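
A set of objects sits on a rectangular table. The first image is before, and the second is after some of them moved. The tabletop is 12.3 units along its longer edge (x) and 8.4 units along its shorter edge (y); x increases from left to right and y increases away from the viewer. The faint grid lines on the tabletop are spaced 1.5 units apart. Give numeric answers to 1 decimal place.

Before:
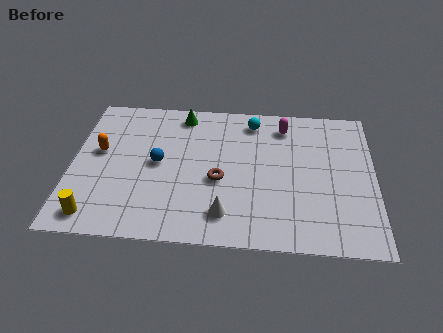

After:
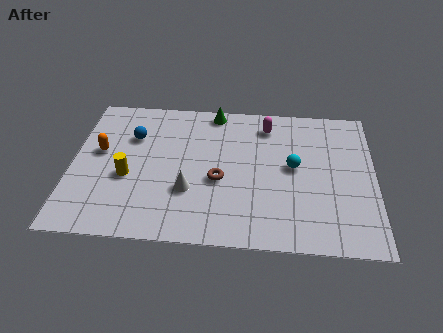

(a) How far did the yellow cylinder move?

2.6

The yellow cylinder was near (1.1, 1.1) before and (2.3, 3.4) after, so it travelled √(1.2² + 2.3²) ≈ 2.6 units.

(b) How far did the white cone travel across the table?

1.9

From (6.3, 1.6) to (4.8, 2.8), the white cone covered √(1.5² + 1.2²) ≈ 1.9 units.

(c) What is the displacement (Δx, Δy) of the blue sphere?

(-1.1, 1.5)

The blue sphere was at about (3.5, 4.3) and moved to about (2.4, 5.8).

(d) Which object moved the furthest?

the cyan sphere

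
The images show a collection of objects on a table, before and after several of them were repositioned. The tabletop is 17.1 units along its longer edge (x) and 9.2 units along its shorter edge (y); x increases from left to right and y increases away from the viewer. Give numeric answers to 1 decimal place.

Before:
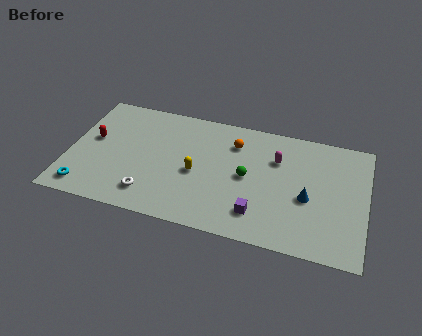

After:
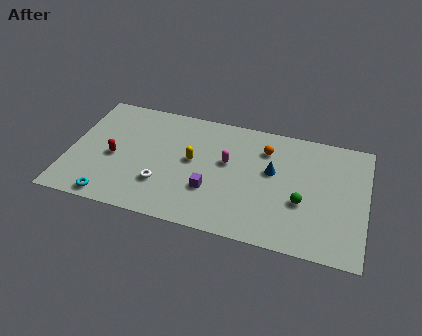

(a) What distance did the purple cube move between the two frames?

3.0

From (11.1, 2.0) to (8.3, 3.0), the purple cube covered √(2.8² + 1.0²) ≈ 3.0 units.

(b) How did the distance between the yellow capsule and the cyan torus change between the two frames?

-0.8

Before: roughly 6.8 units apart; after: 6.0. That's 0.8 units closer together.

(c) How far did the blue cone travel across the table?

2.6

The blue cone was near (13.8, 3.9) before and (11.7, 5.4) after, so it travelled √(2.1² + 1.5²) ≈ 2.6 units.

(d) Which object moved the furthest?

the green sphere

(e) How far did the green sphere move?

3.4

From (10.3, 4.6) to (13.5, 3.5), the green sphere covered √(3.2² + 1.1²) ≈ 3.4 units.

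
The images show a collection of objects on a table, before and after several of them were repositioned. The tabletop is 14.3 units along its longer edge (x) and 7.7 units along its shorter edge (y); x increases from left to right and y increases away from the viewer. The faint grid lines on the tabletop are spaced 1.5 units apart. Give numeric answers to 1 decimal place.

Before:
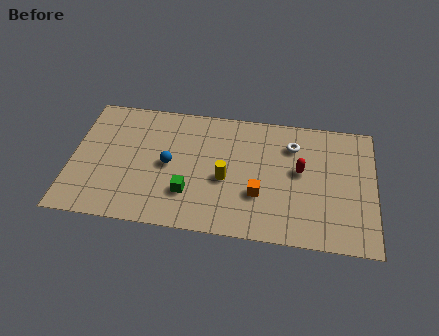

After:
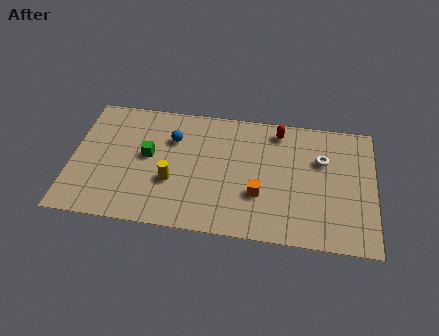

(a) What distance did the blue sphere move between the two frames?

1.6

The blue sphere moved from about (4.6, 3.8) to (4.7, 5.4), a distance of √(0.1² + 1.6²) ≈ 1.6.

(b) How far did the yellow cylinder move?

2.5

The yellow cylinder moved from about (7.3, 3.3) to (4.8, 2.8), a distance of √(2.5² + 0.5²) ≈ 2.5.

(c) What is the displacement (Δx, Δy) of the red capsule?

(-1.1, 2.3)

The red capsule was at about (10.8, 4.3) and moved to about (9.7, 6.6).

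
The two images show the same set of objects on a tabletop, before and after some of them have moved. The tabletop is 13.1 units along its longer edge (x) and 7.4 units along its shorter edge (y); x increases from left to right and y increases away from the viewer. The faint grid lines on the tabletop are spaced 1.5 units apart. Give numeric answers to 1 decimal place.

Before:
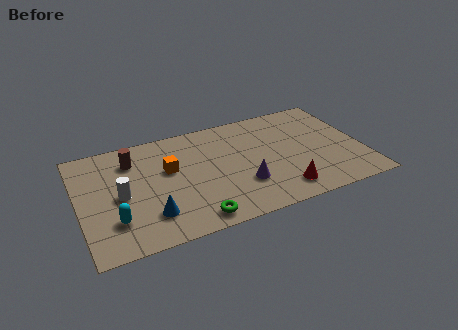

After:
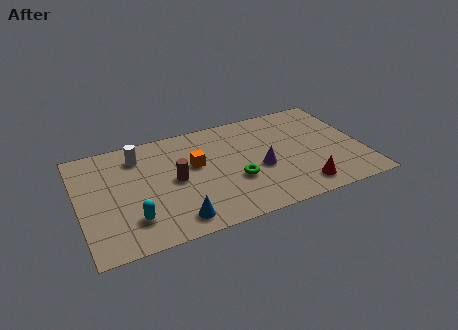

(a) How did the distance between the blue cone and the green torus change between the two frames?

+1.2

Before: roughly 2.1 units apart; after: 3.3. That's 1.2 units further apart.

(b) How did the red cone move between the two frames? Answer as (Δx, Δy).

(0.9, -0.1)

From the two frames, the red cone sits at roughly (9.1, 1.3) before and (10.0, 1.2) after.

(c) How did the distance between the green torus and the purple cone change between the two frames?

-1.5

Before: roughly 2.8 units apart; after: 1.3. That's 1.5 units closer together.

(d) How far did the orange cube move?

1.2

The orange cube was near (4.2, 4.5) before and (5.4, 4.4) after, so it travelled √(1.2² + 0.1²) ≈ 1.2 units.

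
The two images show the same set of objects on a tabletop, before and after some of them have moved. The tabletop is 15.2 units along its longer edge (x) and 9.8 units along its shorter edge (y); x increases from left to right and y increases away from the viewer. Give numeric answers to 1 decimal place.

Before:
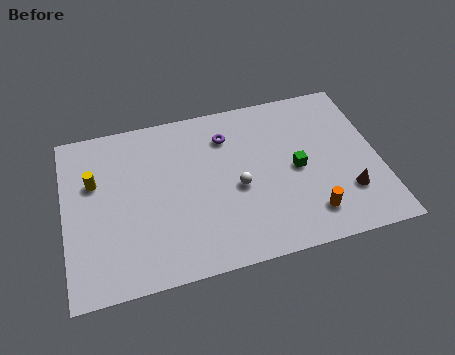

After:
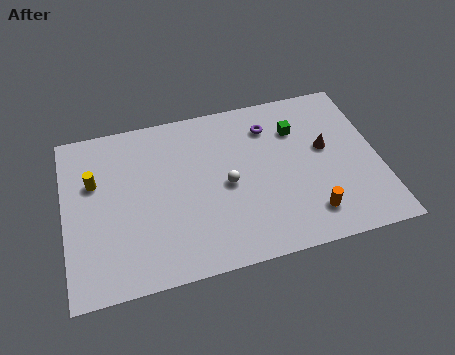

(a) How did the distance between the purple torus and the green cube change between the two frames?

-2.9

Before: roughly 4.3 units apart; after: 1.4. That's 2.9 units closer together.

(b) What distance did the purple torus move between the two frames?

2.1

From (8.0, 7.5) to (10.1, 7.6), the purple torus covered √(2.1² + 0.1²) ≈ 2.1 units.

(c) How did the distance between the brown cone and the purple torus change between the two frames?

-4.0

The distance was about 7.3 in the first image and 3.3 in the second, so they moved 4.0 units closer together.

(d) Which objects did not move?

the orange cylinder and the yellow cylinder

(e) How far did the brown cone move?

3.0

From (13.5, 2.7) to (12.7, 5.6), the brown cone covered √(0.8² + 2.9²) ≈ 3.0 units.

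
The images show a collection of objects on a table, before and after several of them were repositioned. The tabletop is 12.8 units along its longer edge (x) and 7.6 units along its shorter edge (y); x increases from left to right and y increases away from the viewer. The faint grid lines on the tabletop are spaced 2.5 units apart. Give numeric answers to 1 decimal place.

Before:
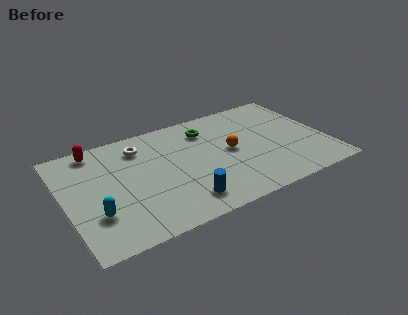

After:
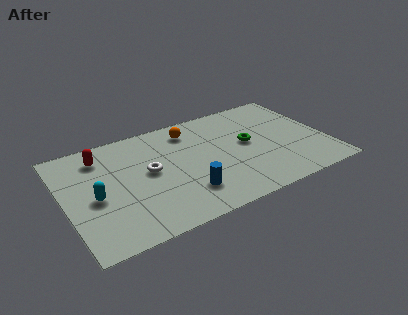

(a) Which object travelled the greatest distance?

the orange sphere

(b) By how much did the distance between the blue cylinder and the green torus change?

-0.8

Before: roughly 4.8 units apart; after: 4.0. That's 0.8 units closer together.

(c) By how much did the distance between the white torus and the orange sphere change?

-1.6

The distance was about 4.7 in the first image and 3.1 in the second, so they moved 1.6 units closer together.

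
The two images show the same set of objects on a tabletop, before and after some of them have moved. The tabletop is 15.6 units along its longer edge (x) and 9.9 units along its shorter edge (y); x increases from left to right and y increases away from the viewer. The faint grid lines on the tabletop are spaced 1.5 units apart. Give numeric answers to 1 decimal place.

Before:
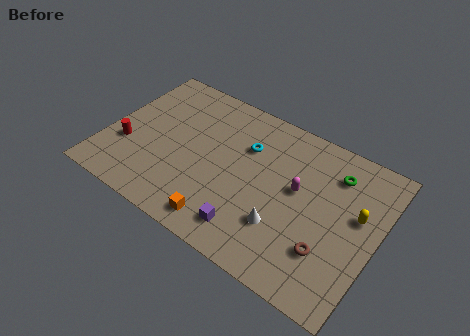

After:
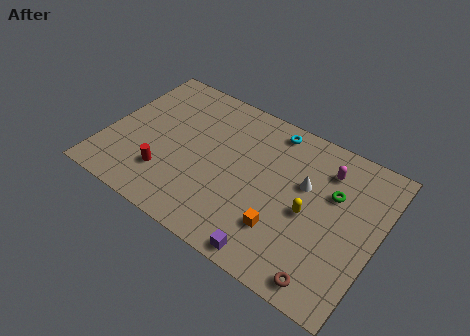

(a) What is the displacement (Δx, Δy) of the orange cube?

(3.2, 1.4)

The orange cube was at about (7.4, 1.3) and moved to about (10.6, 2.7).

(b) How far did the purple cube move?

1.6

The purple cube moved from about (8.9, 1.7) to (10.3, 0.9), a distance of √(1.4² + 0.8²) ≈ 1.6.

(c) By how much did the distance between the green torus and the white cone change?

-3.7

Before: roughly 5.3 units apart; after: 1.6. That's 3.7 units closer together.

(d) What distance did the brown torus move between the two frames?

1.7

The brown torus was near (13.2, 2.8) before and (13.4, 1.1) after, so it travelled √(0.2² + 1.7²) ≈ 1.7 units.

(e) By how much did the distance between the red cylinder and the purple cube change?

-1.1

The distance was about 7.8 in the first image and 6.7 in the second, so they moved 1.1 units closer together.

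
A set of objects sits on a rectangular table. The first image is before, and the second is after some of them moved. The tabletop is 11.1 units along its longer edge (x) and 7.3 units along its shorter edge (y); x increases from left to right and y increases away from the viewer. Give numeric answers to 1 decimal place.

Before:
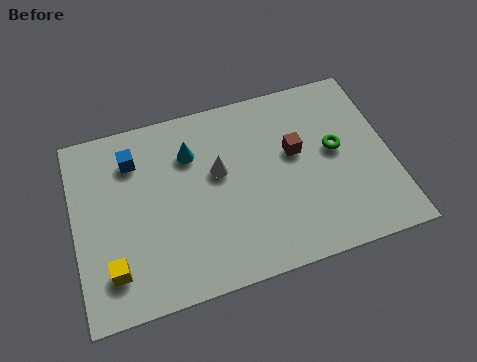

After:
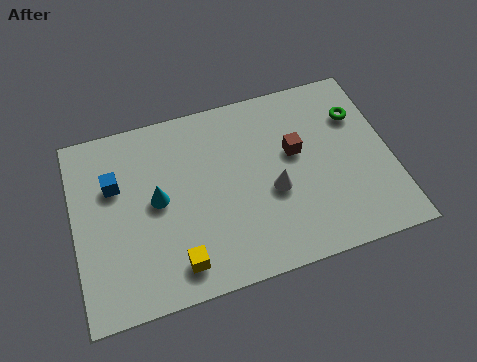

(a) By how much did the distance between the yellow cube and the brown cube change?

-1.7

Before: roughly 7.1 units apart; after: 5.4. That's 1.7 units closer together.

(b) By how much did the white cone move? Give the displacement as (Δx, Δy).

(1.8, -1.3)

The white cone was at about (5.1, 4.3) and moved to about (6.9, 3.0).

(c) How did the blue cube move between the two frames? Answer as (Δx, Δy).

(-0.7, -0.8)

The blue cube started near (2.2, 5.6) and ended near (1.5, 4.8).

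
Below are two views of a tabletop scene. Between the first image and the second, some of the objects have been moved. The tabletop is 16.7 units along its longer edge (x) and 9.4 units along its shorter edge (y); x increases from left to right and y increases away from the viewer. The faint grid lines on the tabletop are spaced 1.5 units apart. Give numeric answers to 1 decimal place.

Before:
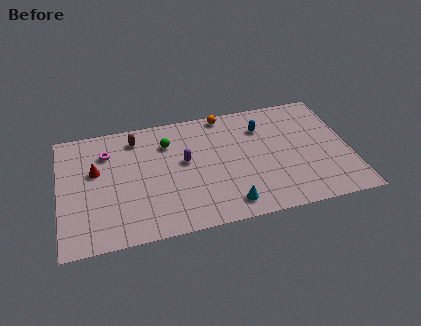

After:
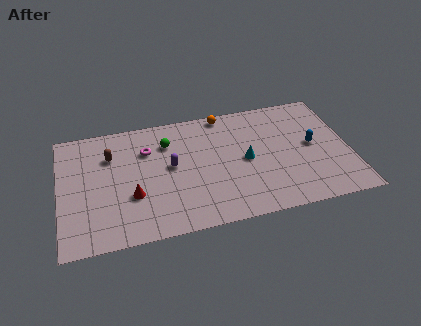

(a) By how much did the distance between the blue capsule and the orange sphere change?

+3.5

The distance was about 2.6 in the first image and 6.1 in the second, so they moved 3.5 units further apart.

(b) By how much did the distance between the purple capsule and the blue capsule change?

+3.3

Before: roughly 4.9 units apart; after: 8.2. That's 3.3 units further apart.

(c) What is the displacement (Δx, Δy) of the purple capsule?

(-0.8, -0.2)

The purple capsule started near (7.2, 5.3) and ended near (6.4, 5.1).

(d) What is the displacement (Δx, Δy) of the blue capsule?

(2.8, -2.1)

From the two frames, the blue capsule sits at roughly (11.8, 7.0) before and (14.6, 4.9) after.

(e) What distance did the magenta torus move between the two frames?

2.3

The magenta torus moved from about (2.8, 7.0) to (5.1, 6.7), a distance of √(2.3² + 0.3²) ≈ 2.3.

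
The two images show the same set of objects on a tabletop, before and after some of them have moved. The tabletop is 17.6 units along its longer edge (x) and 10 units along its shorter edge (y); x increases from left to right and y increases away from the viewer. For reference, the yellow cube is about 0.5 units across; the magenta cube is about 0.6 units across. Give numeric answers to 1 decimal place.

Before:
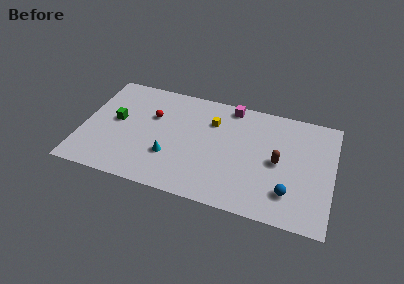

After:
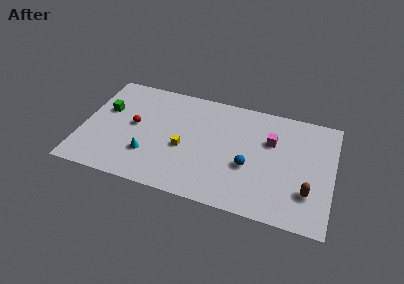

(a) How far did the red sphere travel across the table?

1.7

The red sphere was near (4.8, 6.5) before and (3.6, 5.3) after, so it travelled √(1.2² + 1.2²) ≈ 1.7 units.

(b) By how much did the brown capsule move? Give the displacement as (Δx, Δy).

(2.2, -2.1)

The brown capsule was at about (13.8, 4.9) and moved to about (16.0, 2.8).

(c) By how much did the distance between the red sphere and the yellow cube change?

-0.5

Before: roughly 4.3 units apart; after: 3.8. That's 0.5 units closer together.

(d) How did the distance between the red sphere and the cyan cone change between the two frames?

-0.9

They were about 3.6 units apart before and 2.7 after — 0.9 units closer together.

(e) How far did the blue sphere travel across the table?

3.3

From (14.7, 2.4) to (11.8, 3.9), the blue sphere covered √(2.9² + 1.5²) ≈ 3.3 units.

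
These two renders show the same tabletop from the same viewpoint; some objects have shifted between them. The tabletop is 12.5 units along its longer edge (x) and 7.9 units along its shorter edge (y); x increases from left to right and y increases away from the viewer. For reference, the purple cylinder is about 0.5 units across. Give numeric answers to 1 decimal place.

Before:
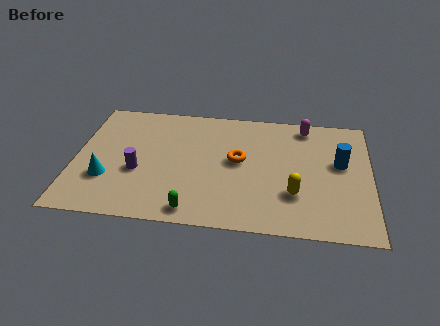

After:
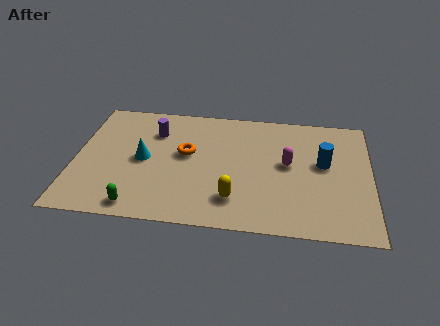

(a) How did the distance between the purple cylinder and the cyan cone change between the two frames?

+0.5

The distance was about 1.4 in the first image and 1.9 in the second, so they moved 0.5 units further apart.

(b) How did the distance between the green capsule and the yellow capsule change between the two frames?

-0.4

They were about 4.5 units apart before and 4.1 after — 0.4 units closer together.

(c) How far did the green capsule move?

2.3

The green capsule was near (5.1, 0.9) before and (2.8, 0.9) after, so it travelled √(2.3² + 0.0²) ≈ 2.3 units.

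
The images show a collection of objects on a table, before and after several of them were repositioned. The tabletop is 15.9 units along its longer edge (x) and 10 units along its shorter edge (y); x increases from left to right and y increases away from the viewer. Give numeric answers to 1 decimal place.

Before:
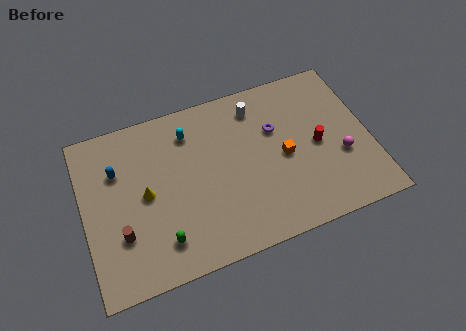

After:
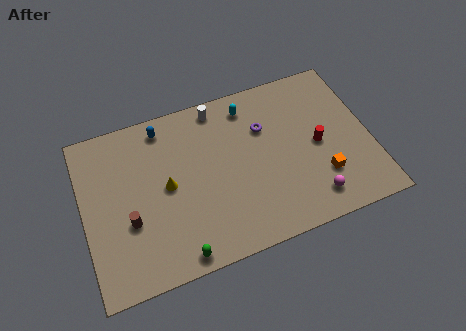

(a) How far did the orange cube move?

2.7

The orange cube moved from about (11.1, 4.7) to (13.0, 2.8), a distance of √(1.9² + 1.9²) ≈ 2.7.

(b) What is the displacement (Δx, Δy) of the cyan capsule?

(3.4, 0.5)

The cyan capsule started near (6.1, 7.9) and ended near (9.5, 8.4).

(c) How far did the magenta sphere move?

2.8

The magenta sphere was near (14.2, 3.7) before and (12.3, 1.7) after, so it travelled √(1.9² + 2.0²) ≈ 2.8 units.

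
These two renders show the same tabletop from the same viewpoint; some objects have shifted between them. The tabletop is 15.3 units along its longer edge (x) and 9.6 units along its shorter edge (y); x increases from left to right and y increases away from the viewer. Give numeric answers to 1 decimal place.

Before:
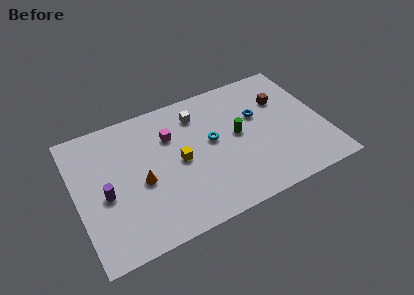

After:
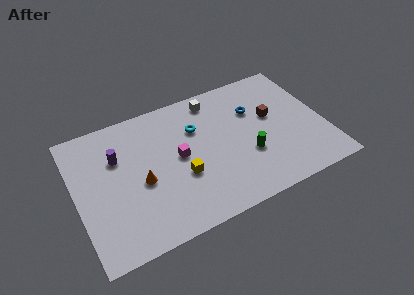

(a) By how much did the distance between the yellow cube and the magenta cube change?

-0.6

They were about 2.0 units apart before and 1.4 after — 0.6 units closer together.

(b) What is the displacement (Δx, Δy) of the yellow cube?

(0.0, -1.1)

The yellow cube started near (6.3, 4.7) and ended near (6.3, 3.6).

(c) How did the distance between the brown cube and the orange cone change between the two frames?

-1.0

Before: roughly 9.4 units apart; after: 8.4. That's 1.0 units closer together.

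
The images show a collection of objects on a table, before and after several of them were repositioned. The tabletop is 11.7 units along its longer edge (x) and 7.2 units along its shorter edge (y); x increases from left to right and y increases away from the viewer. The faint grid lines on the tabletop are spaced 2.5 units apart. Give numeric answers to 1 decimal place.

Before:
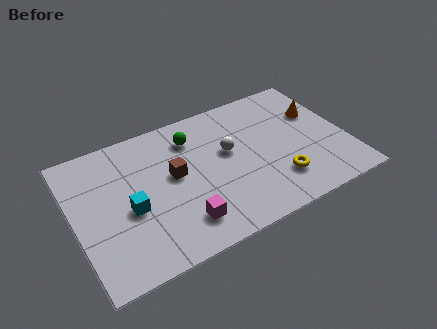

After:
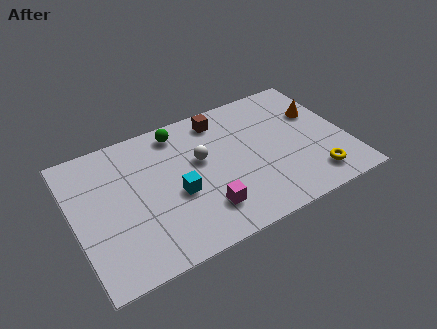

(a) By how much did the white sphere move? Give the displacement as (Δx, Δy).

(-1.2, 0.1)

The white sphere started near (6.7, 4.2) and ended near (5.5, 4.3).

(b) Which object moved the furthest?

the brown cube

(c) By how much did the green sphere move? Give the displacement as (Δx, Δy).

(-0.5, 0.6)

From the two frames, the green sphere sits at roughly (5.3, 5.6) before and (4.8, 6.2) after.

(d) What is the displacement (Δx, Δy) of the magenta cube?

(1.0, 0.2)

The magenta cube was at about (4.3, 1.5) and moved to about (5.3, 1.7).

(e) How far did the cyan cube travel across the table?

2.0

From (2.3, 3.1) to (4.3, 3.0), the cyan cube covered √(2.0² + 0.1²) ≈ 2.0 units.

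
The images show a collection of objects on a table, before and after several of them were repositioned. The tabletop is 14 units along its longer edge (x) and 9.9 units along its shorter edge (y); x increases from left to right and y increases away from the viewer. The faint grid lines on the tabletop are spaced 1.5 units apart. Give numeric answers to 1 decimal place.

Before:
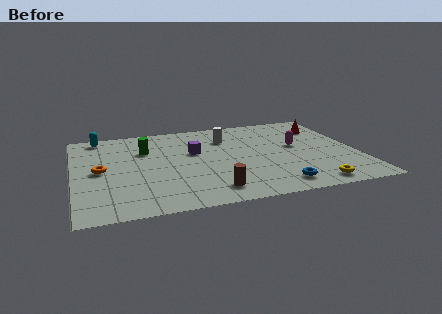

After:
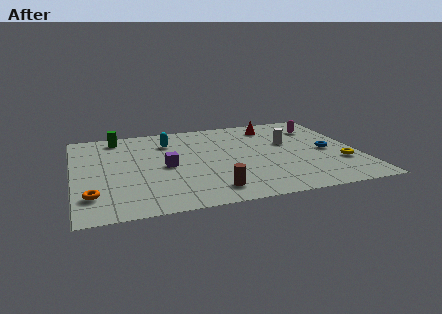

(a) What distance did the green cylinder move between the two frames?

2.2

The green cylinder was near (3.6, 6.8) before and (2.3, 8.6) after, so it travelled √(1.3² + 1.8²) ≈ 2.2 units.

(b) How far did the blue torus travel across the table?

4.3

From (9.7, 1.4) to (12.5, 4.6), the blue torus covered √(2.8² + 3.2²) ≈ 4.3 units.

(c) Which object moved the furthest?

the blue torus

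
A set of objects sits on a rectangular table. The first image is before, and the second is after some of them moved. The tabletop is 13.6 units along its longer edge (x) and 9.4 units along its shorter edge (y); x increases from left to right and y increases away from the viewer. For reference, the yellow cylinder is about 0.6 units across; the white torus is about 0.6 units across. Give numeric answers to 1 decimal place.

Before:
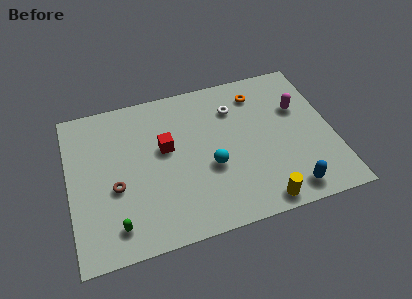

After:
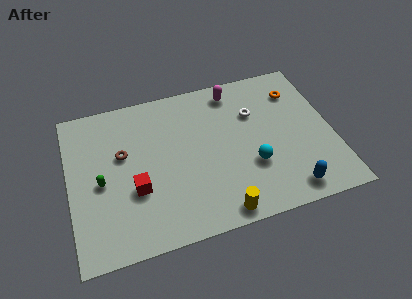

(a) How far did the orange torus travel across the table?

2.0

The orange torus was near (10.0, 7.6) before and (12.0, 7.2) after, so it travelled √(2.0² + 0.4²) ≈ 2.0 units.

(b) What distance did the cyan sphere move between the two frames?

2.2

From (7.2, 3.7) to (9.3, 3.2), the cyan sphere covered √(2.1² + 0.5²) ≈ 2.2 units.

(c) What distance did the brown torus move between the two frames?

2.0

The brown torus was near (2.3, 3.8) before and (2.8, 5.7) after, so it travelled √(0.5² + 1.9²) ≈ 2.0 units.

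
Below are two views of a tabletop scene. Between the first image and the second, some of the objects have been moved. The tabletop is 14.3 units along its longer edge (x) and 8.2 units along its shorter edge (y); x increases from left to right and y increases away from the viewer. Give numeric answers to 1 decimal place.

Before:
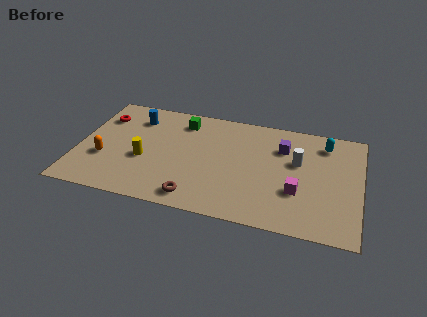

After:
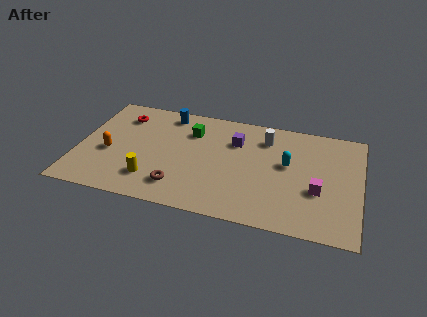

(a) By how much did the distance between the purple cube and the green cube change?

-3.0

The distance was about 5.3 in the first image and 2.3 in the second, so they moved 3.0 units closer together.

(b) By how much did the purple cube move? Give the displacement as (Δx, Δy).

(-2.4, -0.1)

The purple cube started near (10.3, 5.9) and ended near (7.9, 5.8).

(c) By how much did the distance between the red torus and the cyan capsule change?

-2.6

They were about 11.4 units apart before and 8.8 after — 2.6 units closer together.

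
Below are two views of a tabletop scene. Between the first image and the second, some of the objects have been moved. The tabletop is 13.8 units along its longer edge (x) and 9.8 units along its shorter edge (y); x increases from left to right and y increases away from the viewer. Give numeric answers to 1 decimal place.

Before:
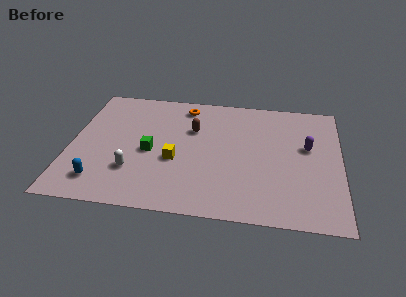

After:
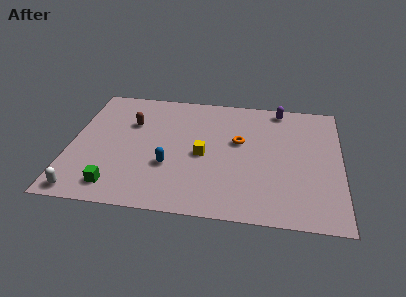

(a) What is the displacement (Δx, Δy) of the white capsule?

(-2.4, -1.9)

The white capsule started near (3.3, 2.8) and ended near (0.9, 0.9).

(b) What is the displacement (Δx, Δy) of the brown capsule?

(-3.2, 0.1)

The brown capsule was at about (6.2, 6.5) and moved to about (3.0, 6.6).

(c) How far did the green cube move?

3.3

The green cube was near (4.1, 4.4) before and (2.5, 1.5) after, so it travelled √(1.6² + 2.9²) ≈ 3.3 units.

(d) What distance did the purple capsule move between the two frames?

3.4

The purple capsule moved from about (12.1, 5.8) to (10.6, 8.8), a distance of √(1.5² + 3.0²) ≈ 3.4.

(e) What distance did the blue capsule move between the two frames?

3.8

The blue capsule moved from about (1.7, 1.8) to (5.1, 3.4), a distance of √(3.4² + 1.6²) ≈ 3.8.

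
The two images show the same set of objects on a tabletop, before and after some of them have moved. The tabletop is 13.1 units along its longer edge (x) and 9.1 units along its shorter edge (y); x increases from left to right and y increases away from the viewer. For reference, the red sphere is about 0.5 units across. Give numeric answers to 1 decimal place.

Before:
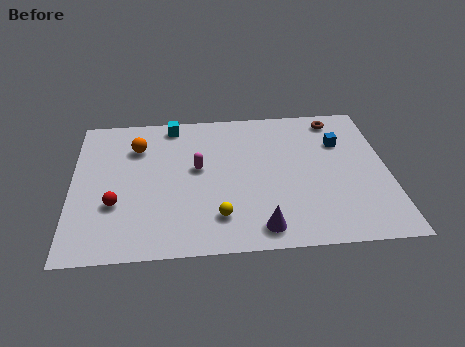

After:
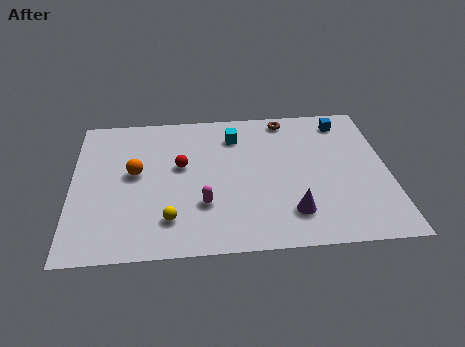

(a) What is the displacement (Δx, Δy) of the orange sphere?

(-0.1, -1.7)

The orange sphere was at about (2.7, 6.7) and moved to about (2.6, 5.0).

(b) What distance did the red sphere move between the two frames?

3.5

The red sphere was near (1.8, 3.1) before and (4.5, 5.3) after, so it travelled √(2.7² + 2.2²) ≈ 3.5 units.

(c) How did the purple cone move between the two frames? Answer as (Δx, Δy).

(1.3, 0.8)

From the two frames, the purple cone sits at roughly (7.7, 1.2) before and (9.0, 2.0) after.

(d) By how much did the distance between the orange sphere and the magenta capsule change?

+0.6

They were about 3.0 units apart before and 3.6 after — 0.6 units further apart.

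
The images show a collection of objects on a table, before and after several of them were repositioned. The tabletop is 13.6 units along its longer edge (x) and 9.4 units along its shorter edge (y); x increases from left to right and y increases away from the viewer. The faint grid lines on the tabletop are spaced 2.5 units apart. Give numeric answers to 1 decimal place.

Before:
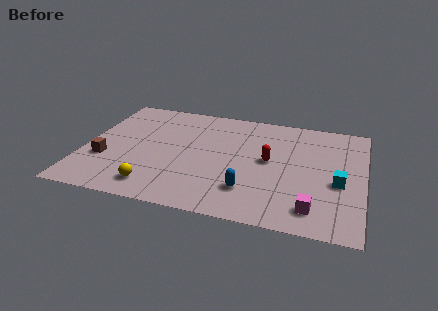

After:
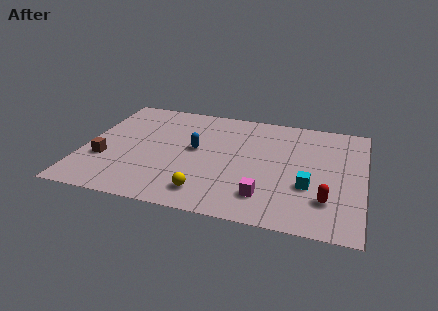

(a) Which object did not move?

the brown cube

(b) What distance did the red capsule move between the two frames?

3.9

The red capsule moved from about (9.0, 5.0) to (11.9, 2.4), a distance of √(2.9² + 2.6²) ≈ 3.9.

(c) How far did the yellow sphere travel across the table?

2.5

The yellow sphere was near (3.7, 1.5) before and (6.2, 1.6) after, so it travelled √(2.5² + 0.1²) ≈ 2.5 units.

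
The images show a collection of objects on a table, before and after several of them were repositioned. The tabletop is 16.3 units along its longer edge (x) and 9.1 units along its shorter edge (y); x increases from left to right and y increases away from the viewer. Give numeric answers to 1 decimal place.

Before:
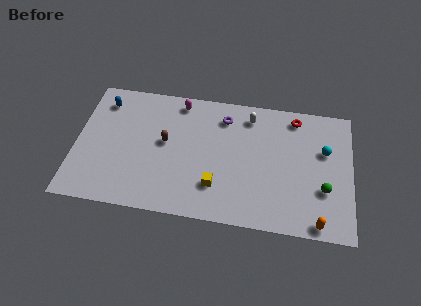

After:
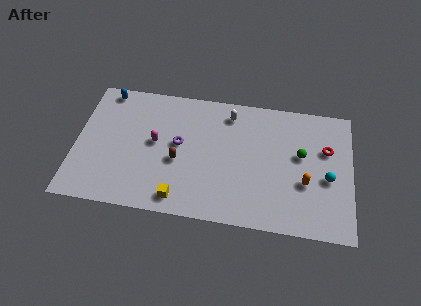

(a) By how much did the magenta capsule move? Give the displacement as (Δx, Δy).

(-1.3, -3.1)

The magenta capsule was at about (6.0, 8.0) and moved to about (4.7, 4.9).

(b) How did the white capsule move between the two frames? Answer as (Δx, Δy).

(-1.2, 0.0)

The white capsule was at about (10.2, 7.6) and moved to about (9.0, 7.6).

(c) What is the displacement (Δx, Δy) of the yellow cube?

(-2.1, -1.2)

The yellow cube started near (8.4, 2.4) and ended near (6.3, 1.2).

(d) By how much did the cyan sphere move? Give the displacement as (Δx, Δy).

(0.2, -1.9)

From the two frames, the cyan sphere sits at roughly (14.7, 5.8) before and (14.9, 3.9) after.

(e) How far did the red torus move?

2.8

From (12.9, 7.9) to (14.8, 5.9), the red torus covered √(1.9² + 2.0²) ≈ 2.8 units.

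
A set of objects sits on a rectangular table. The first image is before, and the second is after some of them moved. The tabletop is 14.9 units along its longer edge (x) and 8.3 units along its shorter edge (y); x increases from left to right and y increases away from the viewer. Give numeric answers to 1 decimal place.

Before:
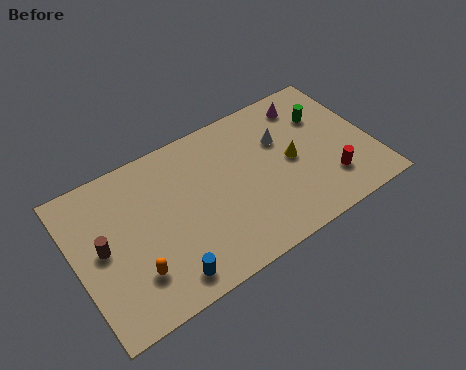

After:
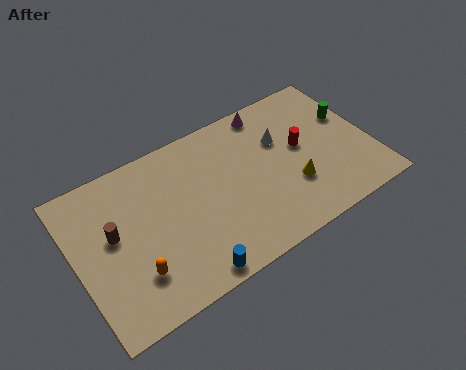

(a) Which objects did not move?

the white cone and the orange capsule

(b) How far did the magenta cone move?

2.0

From (12.2, 6.9) to (10.3, 7.4), the magenta cone covered √(1.9² + 0.5²) ≈ 2.0 units.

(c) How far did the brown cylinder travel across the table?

0.7

The brown cylinder moved from about (1.3, 4.3) to (1.9, 4.7), a distance of √(0.6² + 0.4²) ≈ 0.7.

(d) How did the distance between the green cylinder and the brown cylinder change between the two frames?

+0.5

They were about 11.7 units apart before and 12.2 after — 0.5 units further apart.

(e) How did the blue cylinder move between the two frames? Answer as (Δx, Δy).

(1.1, -0.4)

The blue cylinder was at about (4.0, 1.2) and moved to about (5.1, 0.8).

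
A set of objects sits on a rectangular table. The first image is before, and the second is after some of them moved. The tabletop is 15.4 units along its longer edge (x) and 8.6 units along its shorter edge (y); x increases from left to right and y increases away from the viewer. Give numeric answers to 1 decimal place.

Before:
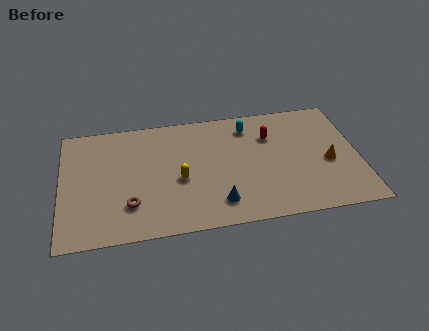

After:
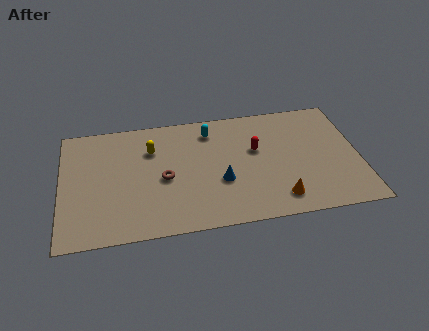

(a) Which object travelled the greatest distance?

the orange cone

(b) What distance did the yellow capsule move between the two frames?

2.8

The yellow capsule was near (6.1, 3.7) before and (4.7, 6.1) after, so it travelled √(1.4² + 2.4²) ≈ 2.8 units.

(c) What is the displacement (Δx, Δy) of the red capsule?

(-0.8, -0.9)

The red capsule was at about (10.9, 6.1) and moved to about (10.1, 5.2).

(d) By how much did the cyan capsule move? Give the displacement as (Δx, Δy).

(-2.0, 0.0)

The cyan capsule started near (9.8, 7.0) and ended near (7.8, 7.0).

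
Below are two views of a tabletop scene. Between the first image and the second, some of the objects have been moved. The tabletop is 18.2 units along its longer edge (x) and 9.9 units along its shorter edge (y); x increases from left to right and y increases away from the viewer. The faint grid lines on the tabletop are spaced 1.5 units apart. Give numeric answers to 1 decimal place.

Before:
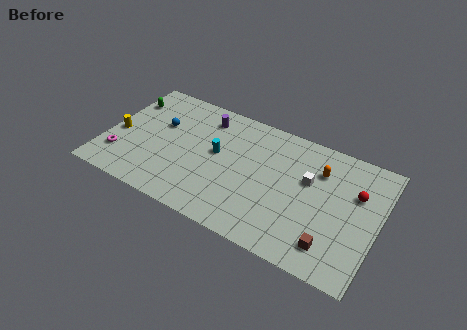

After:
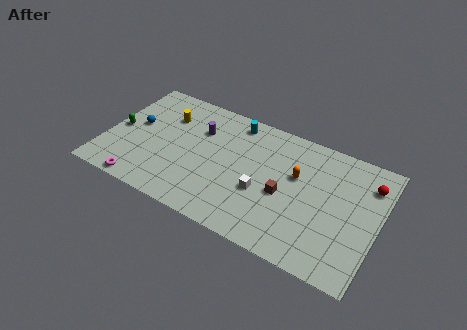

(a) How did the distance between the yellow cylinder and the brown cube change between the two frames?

-6.0

They were about 14.9 units apart before and 8.9 after — 6.0 units closer together.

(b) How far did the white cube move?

3.6

The white cube was near (13.5, 6.1) before and (10.7, 3.8) after, so it travelled √(2.8² + 2.3²) ≈ 3.6 units.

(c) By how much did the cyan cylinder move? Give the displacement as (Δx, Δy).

(0.8, 3.1)

The cyan cylinder was at about (7.4, 5.5) and moved to about (8.2, 8.6).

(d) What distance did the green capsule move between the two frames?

2.7

The green capsule moved from about (0.9, 7.4) to (0.8, 4.7), a distance of √(0.1² + 2.7²) ≈ 2.7.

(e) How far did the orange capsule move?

1.8

The orange capsule moved from about (14.1, 7.2) to (12.7, 6.1), a distance of √(1.4² + 1.1²) ≈ 1.8.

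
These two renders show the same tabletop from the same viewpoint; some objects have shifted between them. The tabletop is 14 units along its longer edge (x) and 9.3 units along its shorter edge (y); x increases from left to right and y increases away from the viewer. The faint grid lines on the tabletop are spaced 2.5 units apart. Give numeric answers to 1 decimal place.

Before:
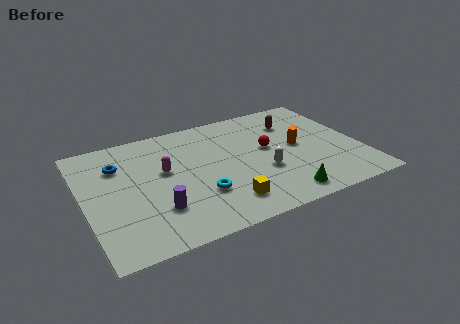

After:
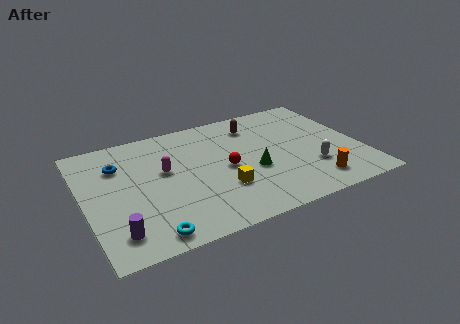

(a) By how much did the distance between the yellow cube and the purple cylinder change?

+2.1

Before: roughly 3.4 units apart; after: 5.5. That's 2.1 units further apart.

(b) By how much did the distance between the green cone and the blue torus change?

-2.2

Before: roughly 9.4 units apart; after: 7.2. That's 2.2 units closer together.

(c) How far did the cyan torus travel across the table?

3.4

From (5.6, 2.9) to (2.8, 1.0), the cyan torus covered √(2.8² + 1.9²) ≈ 3.4 units.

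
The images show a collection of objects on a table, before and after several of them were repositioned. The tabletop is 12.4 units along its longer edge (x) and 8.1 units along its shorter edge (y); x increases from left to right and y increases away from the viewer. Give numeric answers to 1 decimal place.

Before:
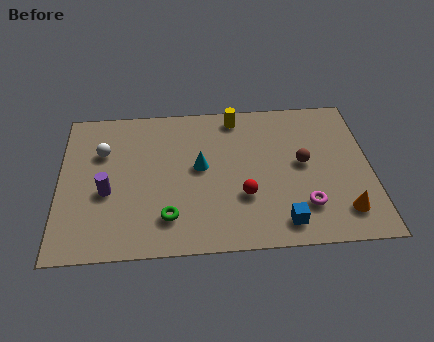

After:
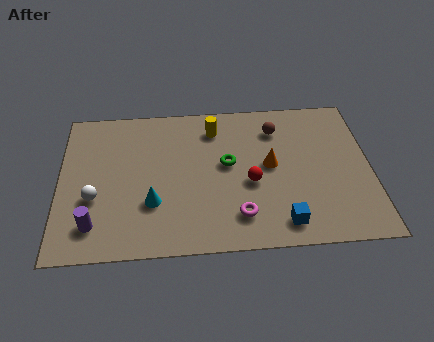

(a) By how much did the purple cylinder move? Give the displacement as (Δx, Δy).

(-0.5, -1.7)

From the two frames, the purple cylinder sits at roughly (1.9, 3.3) before and (1.4, 1.6) after.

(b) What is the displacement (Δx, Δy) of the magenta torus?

(-2.6, -0.3)

The magenta torus was at about (9.7, 2.0) and moved to about (7.1, 1.7).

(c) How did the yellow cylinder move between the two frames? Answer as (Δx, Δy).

(-0.9, -0.6)

The yellow cylinder was at about (7.1, 7.1) and moved to about (6.2, 6.5).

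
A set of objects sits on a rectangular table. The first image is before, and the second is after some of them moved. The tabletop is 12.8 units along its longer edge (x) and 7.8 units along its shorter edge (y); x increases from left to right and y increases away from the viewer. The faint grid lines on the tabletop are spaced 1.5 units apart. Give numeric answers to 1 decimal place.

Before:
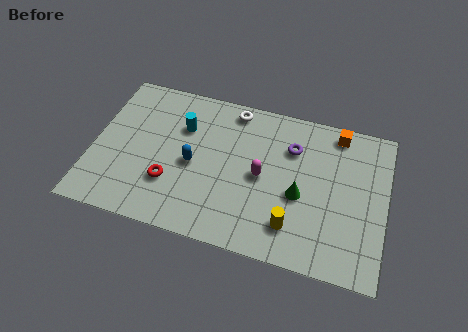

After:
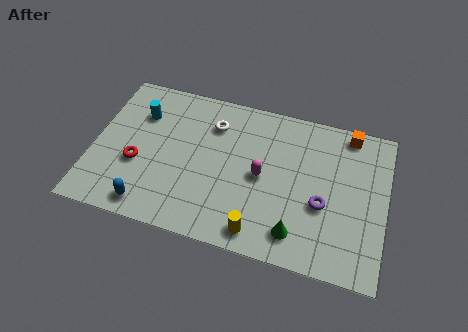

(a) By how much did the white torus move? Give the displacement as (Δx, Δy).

(-0.8, -1.0)

The white torus started near (5.9, 6.9) and ended near (5.1, 5.9).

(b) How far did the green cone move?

1.9

The green cone moved from about (9.1, 3.3) to (9.1, 1.4), a distance of √(0.0² + 1.9²) ≈ 1.9.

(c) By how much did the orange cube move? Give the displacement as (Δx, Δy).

(0.5, 0.1)

From the two frames, the orange cube sits at roughly (10.5, 6.9) before and (11.0, 7.0) after.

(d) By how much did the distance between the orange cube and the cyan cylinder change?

+2.3

Before: roughly 6.9 units apart; after: 9.2. That's 2.3 units further apart.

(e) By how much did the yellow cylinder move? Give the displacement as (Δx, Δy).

(-1.4, -0.7)

The yellow cylinder started near (8.9, 1.7) and ended near (7.5, 1.0).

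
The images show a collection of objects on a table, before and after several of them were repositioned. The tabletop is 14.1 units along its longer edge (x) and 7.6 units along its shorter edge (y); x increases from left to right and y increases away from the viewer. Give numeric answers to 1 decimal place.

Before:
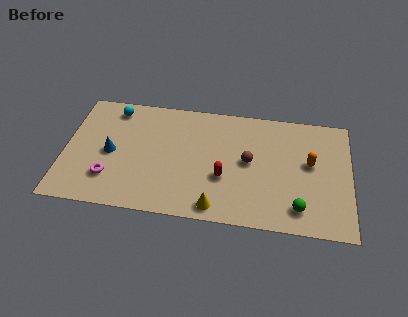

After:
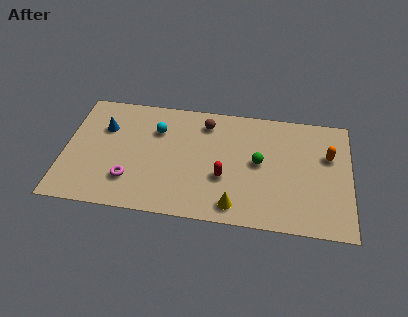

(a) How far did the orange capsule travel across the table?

1.1

The orange capsule was near (12.1, 4.3) before and (13.0, 4.9) after, so it travelled √(0.9² + 0.6²) ≈ 1.1 units.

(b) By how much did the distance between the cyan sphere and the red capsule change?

-2.4

They were about 6.7 units apart before and 4.3 after — 2.4 units closer together.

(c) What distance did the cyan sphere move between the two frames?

2.5

The cyan sphere moved from about (2.3, 6.5) to (4.5, 5.4), a distance of √(2.2² + 1.1²) ≈ 2.5.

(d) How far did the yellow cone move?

0.9

The yellow cone was near (7.6, 0.9) before and (8.5, 1.1) after, so it travelled √(0.9² + 0.2²) ≈ 0.9 units.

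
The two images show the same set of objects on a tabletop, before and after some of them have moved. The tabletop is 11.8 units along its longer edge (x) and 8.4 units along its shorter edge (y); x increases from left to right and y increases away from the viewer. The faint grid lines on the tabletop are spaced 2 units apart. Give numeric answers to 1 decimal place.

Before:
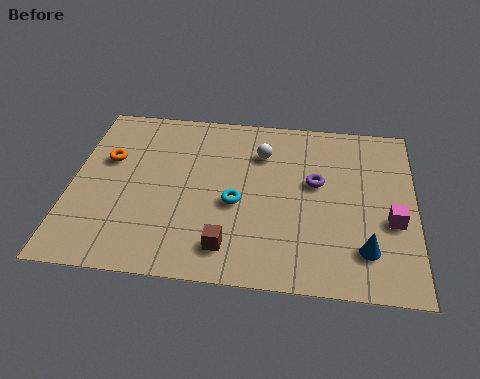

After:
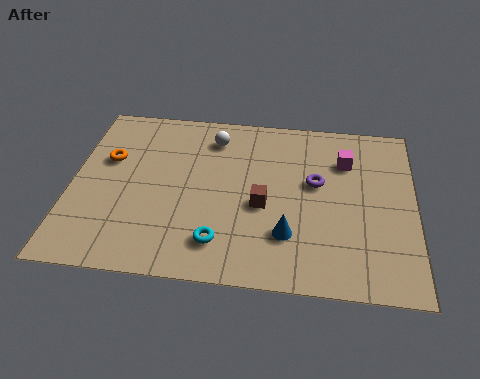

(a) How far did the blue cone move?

2.6

The blue cone moved from about (10.1, 1.9) to (7.5, 2.3), a distance of √(2.6² + 0.4²) ≈ 2.6.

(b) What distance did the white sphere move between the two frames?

1.8

The white sphere was near (6.5, 6.2) before and (4.8, 6.8) after, so it travelled √(1.7² + 0.6²) ≈ 1.8 units.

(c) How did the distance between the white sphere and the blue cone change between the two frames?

-0.4

The distance was about 5.6 in the first image and 5.2 in the second, so they moved 0.4 units closer together.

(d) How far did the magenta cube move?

3.2

From (11.0, 3.3) to (9.4, 6.1), the magenta cube covered √(1.6² + 2.8²) ≈ 3.2 units.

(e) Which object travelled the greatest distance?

the magenta cube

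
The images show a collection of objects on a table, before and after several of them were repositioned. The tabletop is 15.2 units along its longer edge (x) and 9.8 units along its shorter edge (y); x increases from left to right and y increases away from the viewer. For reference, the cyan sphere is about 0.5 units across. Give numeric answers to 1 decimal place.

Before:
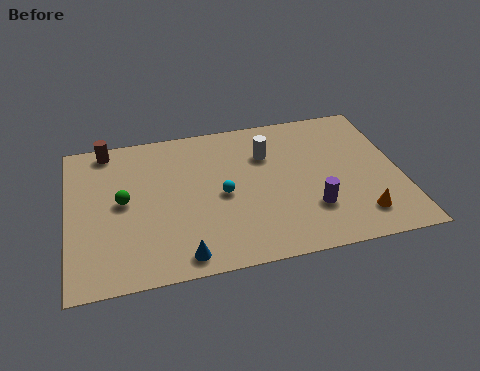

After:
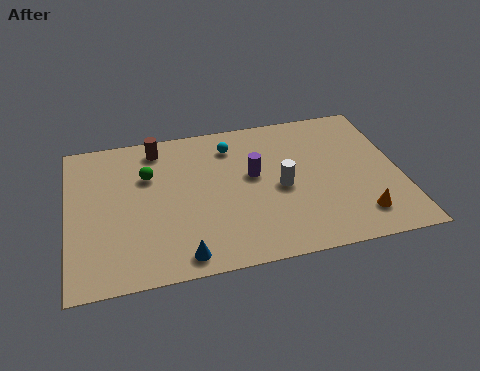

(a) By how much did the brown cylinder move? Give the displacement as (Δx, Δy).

(2.3, -0.4)

From the two frames, the brown cylinder sits at roughly (1.9, 8.8) before and (4.2, 8.4) after.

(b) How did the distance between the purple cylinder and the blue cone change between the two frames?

-0.5

They were about 6.2 units apart before and 5.7 after — 0.5 units closer together.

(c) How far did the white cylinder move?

2.5

The white cylinder was near (9.2, 6.9) before and (9.7, 4.5) after, so it travelled √(0.5² + 2.4²) ≈ 2.5 units.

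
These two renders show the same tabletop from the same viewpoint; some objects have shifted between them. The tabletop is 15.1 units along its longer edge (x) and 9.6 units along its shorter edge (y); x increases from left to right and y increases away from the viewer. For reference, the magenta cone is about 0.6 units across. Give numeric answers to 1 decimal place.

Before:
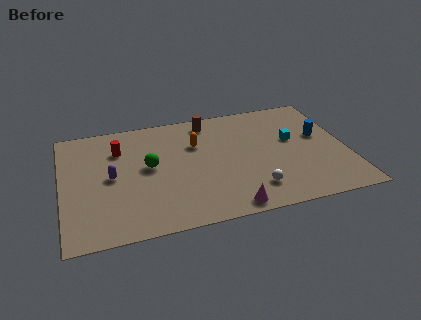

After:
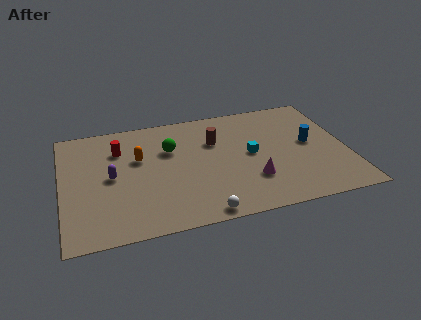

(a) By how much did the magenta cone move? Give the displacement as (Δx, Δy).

(1.4, 1.9)

The magenta cone was at about (8.5, 0.9) and moved to about (9.9, 2.8).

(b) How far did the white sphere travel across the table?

3.0

From (9.9, 2.0) to (7.1, 0.8), the white sphere covered √(2.8² + 1.2²) ≈ 3.0 units.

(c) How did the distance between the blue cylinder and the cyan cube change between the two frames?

+1.7

They were about 1.5 units apart before and 3.2 after — 1.7 units further apart.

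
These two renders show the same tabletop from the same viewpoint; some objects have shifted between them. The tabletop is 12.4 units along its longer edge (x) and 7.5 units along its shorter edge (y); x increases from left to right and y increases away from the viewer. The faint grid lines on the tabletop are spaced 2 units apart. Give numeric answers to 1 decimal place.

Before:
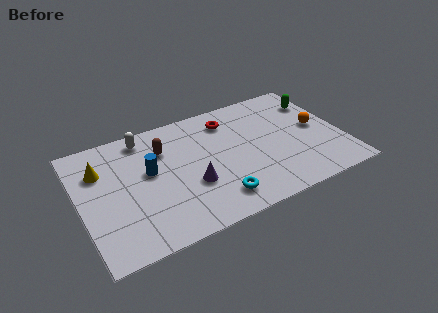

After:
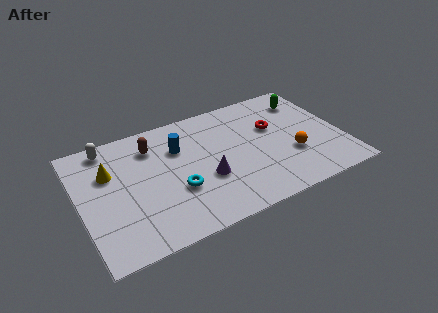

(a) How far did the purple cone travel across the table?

0.7

The purple cone moved from about (5.1, 2.7) to (5.8, 2.8), a distance of √(0.7² + 0.1²) ≈ 0.7.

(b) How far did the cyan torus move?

2.1

From (6.1, 1.4) to (4.4, 2.7), the cyan torus covered √(1.7² + 1.3²) ≈ 2.1 units.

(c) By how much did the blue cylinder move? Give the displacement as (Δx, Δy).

(1.5, 0.9)

From the two frames, the blue cylinder sits at roughly (3.3, 4.3) before and (4.8, 5.2) after.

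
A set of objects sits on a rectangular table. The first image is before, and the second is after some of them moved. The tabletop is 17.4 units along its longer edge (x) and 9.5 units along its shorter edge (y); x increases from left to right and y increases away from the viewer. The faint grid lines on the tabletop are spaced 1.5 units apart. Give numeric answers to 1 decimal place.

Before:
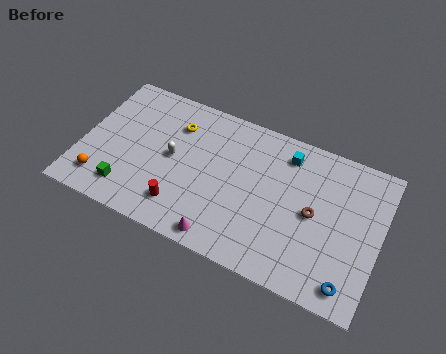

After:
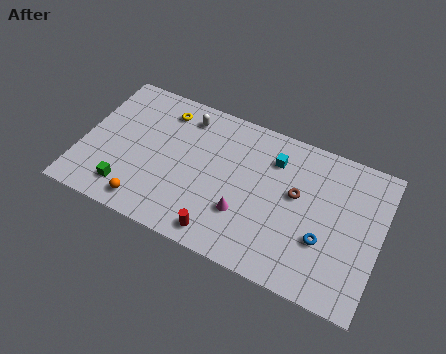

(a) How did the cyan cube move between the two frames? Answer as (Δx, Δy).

(-0.7, -0.6)

From the two frames, the cyan cube sits at roughly (11.7, 7.8) before and (11.0, 7.2) after.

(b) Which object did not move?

the green cube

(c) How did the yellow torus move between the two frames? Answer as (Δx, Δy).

(-0.8, 0.7)

The yellow torus started near (5.2, 7.1) and ended near (4.4, 7.8).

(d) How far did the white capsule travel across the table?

3.0

The white capsule moved from about (5.3, 4.9) to (5.7, 7.9), a distance of √(0.4² + 3.0²) ≈ 3.0.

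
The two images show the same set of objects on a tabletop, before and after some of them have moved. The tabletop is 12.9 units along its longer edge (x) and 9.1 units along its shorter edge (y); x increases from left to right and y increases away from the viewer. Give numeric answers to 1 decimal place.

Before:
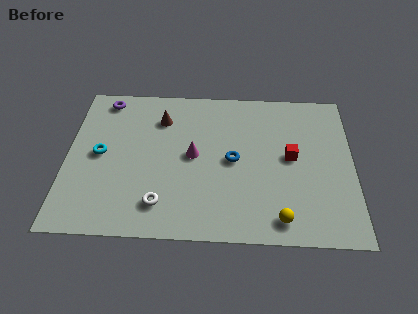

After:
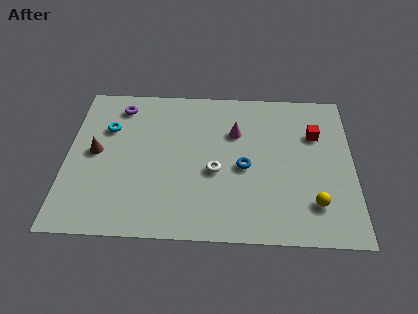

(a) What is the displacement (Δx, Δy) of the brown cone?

(-2.9, -2.2)

The brown cone started near (4.2, 6.9) and ended near (1.3, 4.7).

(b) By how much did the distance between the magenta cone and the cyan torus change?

+1.6

The distance was about 4.2 in the first image and 5.8 in the second, so they moved 1.6 units further apart.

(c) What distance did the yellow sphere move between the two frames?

1.7

The yellow sphere was near (9.6, 1.2) before and (11.1, 2.1) after, so it travelled √(1.5² + 0.9²) ≈ 1.7 units.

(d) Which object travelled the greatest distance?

the brown cone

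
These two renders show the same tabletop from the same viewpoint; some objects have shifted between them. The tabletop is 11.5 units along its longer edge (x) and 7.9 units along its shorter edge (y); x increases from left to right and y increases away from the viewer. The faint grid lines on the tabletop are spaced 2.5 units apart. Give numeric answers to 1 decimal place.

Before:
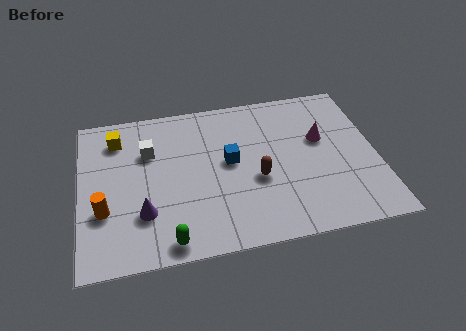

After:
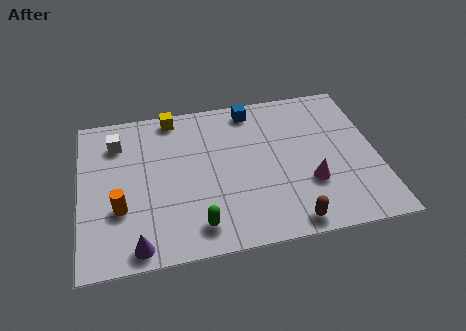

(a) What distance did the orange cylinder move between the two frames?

0.6

The orange cylinder was near (0.9, 2.7) before and (1.5, 2.7) after, so it travelled √(0.6² + 0.0²) ≈ 0.6 units.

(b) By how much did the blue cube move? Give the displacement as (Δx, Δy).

(1.0, 2.6)

From the two frames, the blue cube sits at roughly (5.8, 4.3) before and (6.8, 6.9) after.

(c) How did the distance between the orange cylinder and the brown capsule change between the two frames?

+0.8

Before: roughly 5.9 units apart; after: 6.7. That's 0.8 units further apart.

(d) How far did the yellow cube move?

2.3

The yellow cube moved from about (1.5, 6.3) to (3.7, 7.1), a distance of √(2.2² + 0.8²) ≈ 2.3.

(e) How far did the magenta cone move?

2.3

From (9.4, 4.8) to (8.8, 2.6), the magenta cone covered √(0.6² + 2.2²) ≈ 2.3 units.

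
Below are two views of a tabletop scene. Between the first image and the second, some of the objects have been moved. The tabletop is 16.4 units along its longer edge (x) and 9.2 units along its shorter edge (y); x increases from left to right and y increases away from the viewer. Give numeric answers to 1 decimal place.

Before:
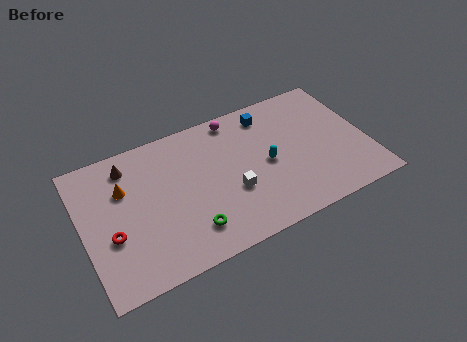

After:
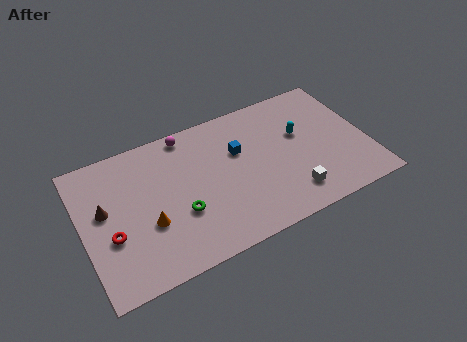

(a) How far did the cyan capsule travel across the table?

2.4

From (10.6, 4.4) to (12.7, 5.6), the cyan capsule covered √(2.1² + 1.2²) ≈ 2.4 units.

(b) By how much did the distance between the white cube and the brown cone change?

+4.0

Before: roughly 6.9 units apart; after: 10.9. That's 4.0 units further apart.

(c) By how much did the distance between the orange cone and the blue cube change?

-2.7

The distance was about 8.7 in the first image and 6.0 in the second, so they moved 2.7 units closer together.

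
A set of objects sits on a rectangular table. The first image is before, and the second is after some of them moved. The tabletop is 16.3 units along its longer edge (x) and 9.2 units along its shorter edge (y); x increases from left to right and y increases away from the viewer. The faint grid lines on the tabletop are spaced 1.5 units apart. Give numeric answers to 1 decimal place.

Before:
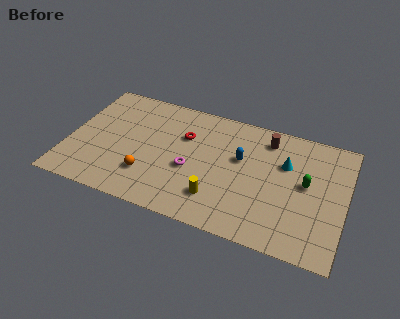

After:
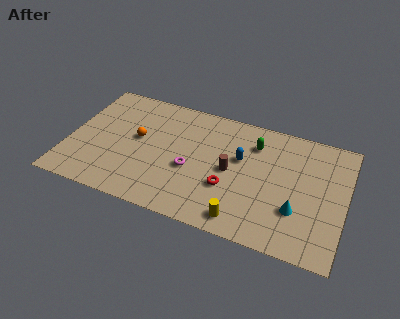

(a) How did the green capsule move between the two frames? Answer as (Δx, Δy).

(-3.2, 2.0)

The green capsule was at about (14.0, 5.0) and moved to about (10.8, 7.0).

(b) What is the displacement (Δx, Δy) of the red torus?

(2.9, -3.0)

The red torus started near (6.7, 6.2) and ended near (9.6, 3.2).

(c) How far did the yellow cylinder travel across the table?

1.9

The yellow cylinder moved from about (9.0, 2.2) to (10.6, 1.2), a distance of √(1.6² + 1.0²) ≈ 1.9.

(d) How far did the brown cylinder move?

3.6

The brown cylinder was near (11.5, 7.6) before and (9.6, 4.5) after, so it travelled √(1.9² + 3.1²) ≈ 3.6 units.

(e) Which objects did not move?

the magenta torus and the blue capsule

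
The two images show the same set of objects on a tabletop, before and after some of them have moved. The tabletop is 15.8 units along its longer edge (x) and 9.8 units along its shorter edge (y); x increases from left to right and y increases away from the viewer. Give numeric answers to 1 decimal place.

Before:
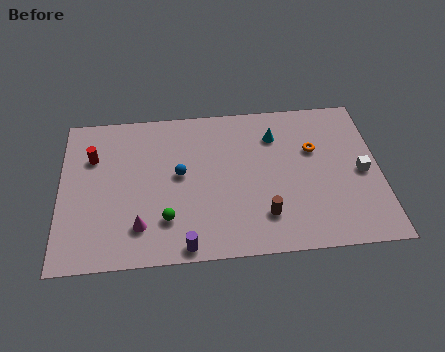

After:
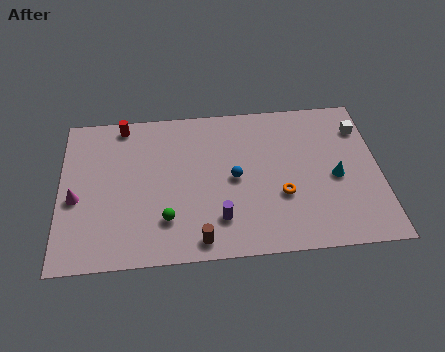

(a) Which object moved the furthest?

the cyan cone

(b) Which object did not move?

the green sphere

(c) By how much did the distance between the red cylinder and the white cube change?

-1.5

Before: roughly 13.5 units apart; after: 12.0. That's 1.5 units closer together.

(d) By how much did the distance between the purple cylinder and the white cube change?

-0.7

Before: roughly 9.6 units apart; after: 8.9. That's 0.7 units closer together.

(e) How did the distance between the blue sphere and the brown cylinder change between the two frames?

-1.0

They were about 5.1 units apart before and 4.1 after — 1.0 units closer together.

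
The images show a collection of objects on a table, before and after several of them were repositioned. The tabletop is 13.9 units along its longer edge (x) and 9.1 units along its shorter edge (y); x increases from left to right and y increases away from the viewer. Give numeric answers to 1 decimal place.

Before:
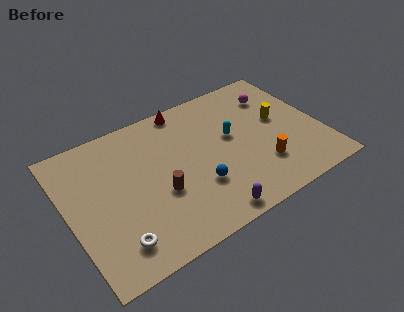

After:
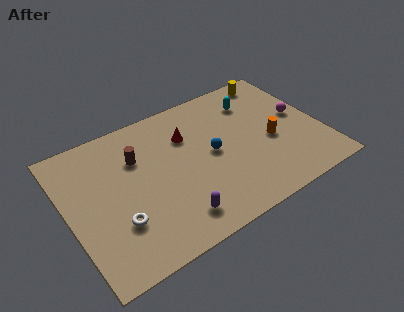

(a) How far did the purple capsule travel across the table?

1.8

The purple capsule was near (7.0, 0.9) before and (5.3, 1.6) after, so it travelled √(1.7² + 0.7²) ≈ 1.8 units.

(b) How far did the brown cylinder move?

2.9

The brown cylinder was near (4.8, 3.5) before and (4.0, 6.3) after, so it travelled √(0.8² + 2.8²) ≈ 2.9 units.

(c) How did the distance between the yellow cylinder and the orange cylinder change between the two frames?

+1.3

The distance was about 3.0 in the first image and 4.3 in the second, so they moved 1.3 units further apart.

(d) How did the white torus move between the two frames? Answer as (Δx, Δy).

(0.3, 1.1)

The white torus was at about (2.1, 1.7) and moved to about (2.4, 2.8).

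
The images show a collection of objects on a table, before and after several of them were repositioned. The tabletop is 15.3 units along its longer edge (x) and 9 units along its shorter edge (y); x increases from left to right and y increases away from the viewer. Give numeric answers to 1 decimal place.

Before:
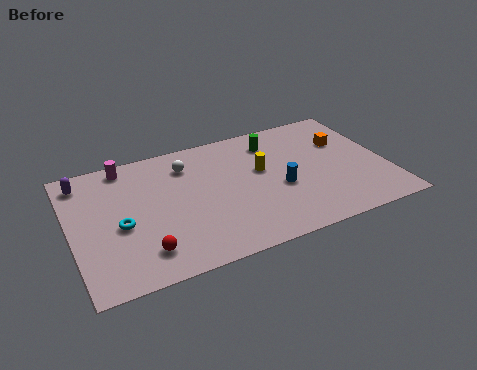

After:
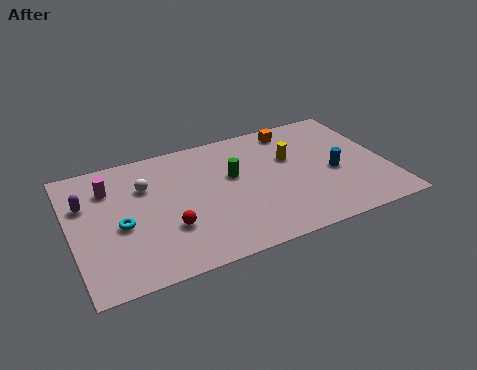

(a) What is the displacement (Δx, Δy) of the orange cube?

(-2.3, 1.8)

From the two frames, the orange cube sits at roughly (13.5, 6.0) before and (11.2, 7.8) after.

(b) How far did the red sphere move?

1.7

The red sphere was near (3.2, 1.8) before and (4.5, 2.9) after, so it travelled √(1.3² + 1.1²) ≈ 1.7 units.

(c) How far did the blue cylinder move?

2.7

The blue cylinder was near (10.0, 3.7) before and (12.7, 3.9) after, so it travelled √(2.7² + 0.2²) ≈ 2.7 units.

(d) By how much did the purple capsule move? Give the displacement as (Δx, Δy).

(0.0, -1.6)

The purple capsule started near (0.8, 7.6) and ended near (0.8, 6.0).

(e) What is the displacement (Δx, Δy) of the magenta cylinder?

(-0.9, -1.3)

From the two frames, the magenta cylinder sits at roughly (2.9, 8.0) before and (2.0, 6.7) after.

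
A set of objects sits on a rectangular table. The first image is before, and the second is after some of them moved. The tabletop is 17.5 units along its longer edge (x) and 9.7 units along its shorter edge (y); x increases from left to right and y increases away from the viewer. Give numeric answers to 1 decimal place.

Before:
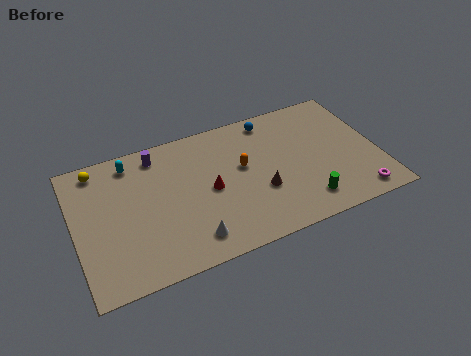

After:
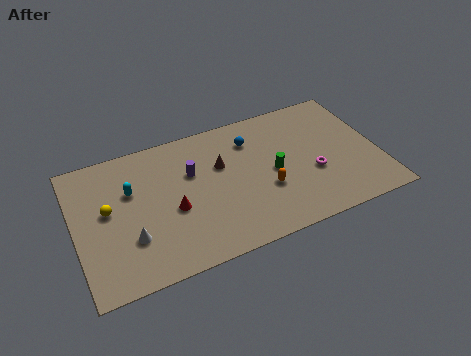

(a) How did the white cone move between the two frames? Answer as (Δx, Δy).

(-3.3, 1.3)

The white cone started near (6.3, 1.7) and ended near (3.0, 3.0).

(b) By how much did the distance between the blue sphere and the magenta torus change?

-3.5

Before: roughly 8.4 units apart; after: 4.9. That's 3.5 units closer together.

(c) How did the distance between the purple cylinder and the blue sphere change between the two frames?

-2.9

Before: roughly 6.7 units apart; after: 3.8. That's 2.9 units closer together.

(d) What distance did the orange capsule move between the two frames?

2.4

The orange capsule was near (9.7, 5.6) before and (10.8, 3.5) after, so it travelled √(1.1² + 2.1²) ≈ 2.4 units.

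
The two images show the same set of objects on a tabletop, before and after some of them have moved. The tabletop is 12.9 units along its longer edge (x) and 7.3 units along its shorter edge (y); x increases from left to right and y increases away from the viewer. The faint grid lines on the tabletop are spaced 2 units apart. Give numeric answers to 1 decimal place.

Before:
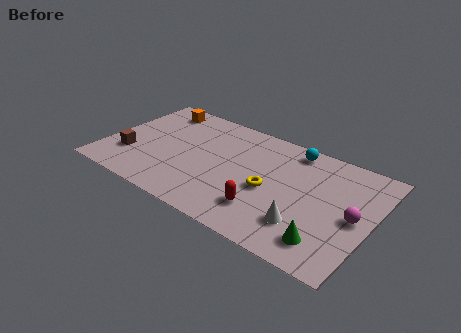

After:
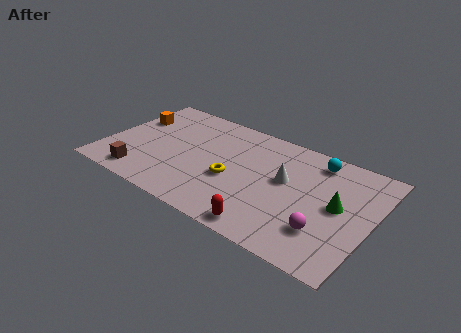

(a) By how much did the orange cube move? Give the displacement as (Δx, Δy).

(-1.0, -1.3)

From the two frames, the orange cube sits at roughly (1.9, 6.2) before and (0.9, 4.9) after.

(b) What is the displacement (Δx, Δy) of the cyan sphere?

(1.2, -0.2)

The cyan sphere was at about (8.7, 6.4) and moved to about (9.9, 6.2).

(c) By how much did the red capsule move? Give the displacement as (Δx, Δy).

(0.3, -1.0)

From the two frames, the red capsule sits at roughly (8.1, 1.8) before and (8.4, 0.8) after.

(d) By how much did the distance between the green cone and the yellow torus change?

+1.6

The distance was about 3.5 in the first image and 5.1 in the second, so they moved 1.6 units further apart.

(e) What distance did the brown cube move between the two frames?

1.4

From (1.3, 2.2) to (2.1, 1.1), the brown cube covered √(0.8² + 1.1²) ≈ 1.4 units.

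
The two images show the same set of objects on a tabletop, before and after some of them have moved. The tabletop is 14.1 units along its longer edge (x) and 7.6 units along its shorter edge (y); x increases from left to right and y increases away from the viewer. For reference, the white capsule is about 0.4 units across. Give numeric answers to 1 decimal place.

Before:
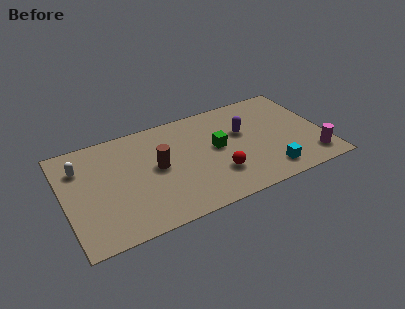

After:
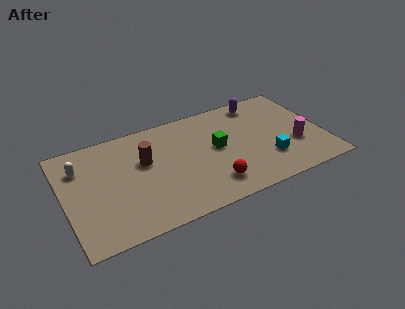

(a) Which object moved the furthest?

the purple capsule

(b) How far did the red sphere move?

0.7

From (8.1, 2.2) to (7.7, 1.6), the red sphere covered √(0.4² + 0.6²) ≈ 0.7 units.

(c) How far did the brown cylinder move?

0.9

The brown cylinder was near (5.0, 4.0) before and (4.4, 4.7) after, so it travelled √(0.6² + 0.7²) ≈ 0.9 units.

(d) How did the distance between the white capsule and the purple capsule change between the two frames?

+1.2

They were about 8.8 units apart before and 10.0 after — 1.2 units further apart.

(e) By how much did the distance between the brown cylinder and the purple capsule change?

+2.0

They were about 4.9 units apart before and 6.9 after — 2.0 units further apart.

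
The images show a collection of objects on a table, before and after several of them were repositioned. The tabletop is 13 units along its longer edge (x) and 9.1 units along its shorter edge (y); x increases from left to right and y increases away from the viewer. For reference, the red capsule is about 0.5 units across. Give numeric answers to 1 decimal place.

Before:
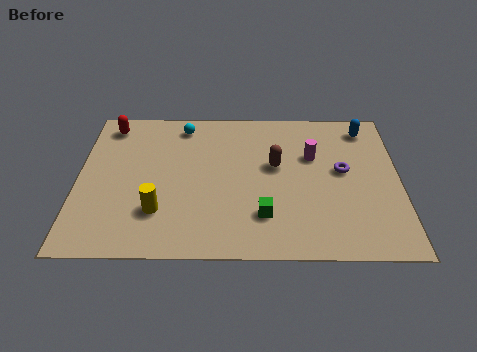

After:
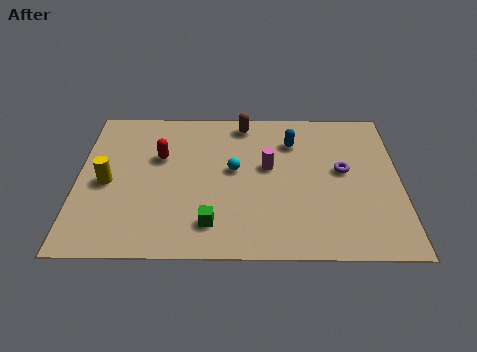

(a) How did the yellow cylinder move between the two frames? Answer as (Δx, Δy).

(-2.1, 1.7)

The yellow cylinder started near (3.3, 2.5) and ended near (1.2, 4.2).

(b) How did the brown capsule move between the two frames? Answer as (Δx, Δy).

(-1.3, 2.7)

The brown capsule started near (8.0, 5.3) and ended near (6.7, 8.0).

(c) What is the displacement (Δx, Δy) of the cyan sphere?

(2.1, -2.8)

The cyan sphere started near (4.2, 7.8) and ended near (6.3, 5.0).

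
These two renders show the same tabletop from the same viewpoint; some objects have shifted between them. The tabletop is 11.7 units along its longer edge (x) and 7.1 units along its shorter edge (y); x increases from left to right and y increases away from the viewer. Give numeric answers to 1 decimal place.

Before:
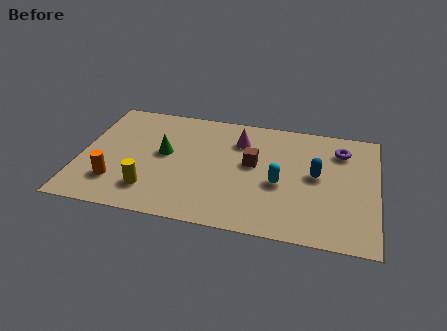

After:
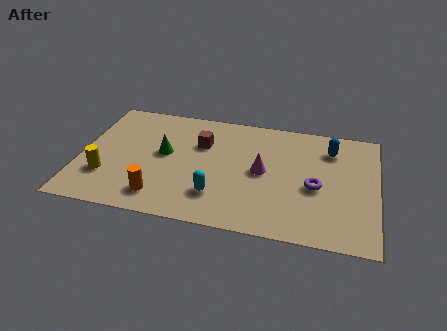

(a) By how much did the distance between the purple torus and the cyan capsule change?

+0.6

Before: roughly 3.4 units apart; after: 4.0. That's 0.6 units further apart.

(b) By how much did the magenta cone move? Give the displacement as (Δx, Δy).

(1.0, -1.7)

The magenta cone was at about (6.2, 5.3) and moved to about (7.2, 3.6).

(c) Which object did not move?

the green cone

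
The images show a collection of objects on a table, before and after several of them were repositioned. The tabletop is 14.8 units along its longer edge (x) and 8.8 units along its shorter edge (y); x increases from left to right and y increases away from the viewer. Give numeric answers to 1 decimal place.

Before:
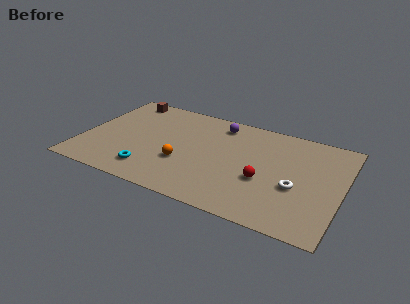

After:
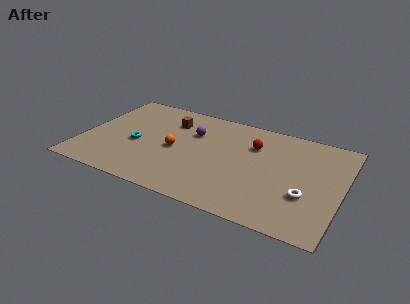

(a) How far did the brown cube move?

3.1

The brown cube moved from about (1.8, 7.8) to (4.7, 6.6), a distance of √(2.9² + 1.2²) ≈ 3.1.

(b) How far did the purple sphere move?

2.0

The purple sphere moved from about (7.5, 7.4) to (6.1, 6.0), a distance of √(1.4² + 1.4²) ≈ 2.0.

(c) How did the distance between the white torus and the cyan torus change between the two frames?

+1.5

The distance was about 8.3 in the first image and 9.8 in the second, so they moved 1.5 units further apart.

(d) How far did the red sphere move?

2.9

The red sphere moved from about (10.5, 3.4) to (9.6, 6.2), a distance of √(0.9² + 2.8²) ≈ 2.9.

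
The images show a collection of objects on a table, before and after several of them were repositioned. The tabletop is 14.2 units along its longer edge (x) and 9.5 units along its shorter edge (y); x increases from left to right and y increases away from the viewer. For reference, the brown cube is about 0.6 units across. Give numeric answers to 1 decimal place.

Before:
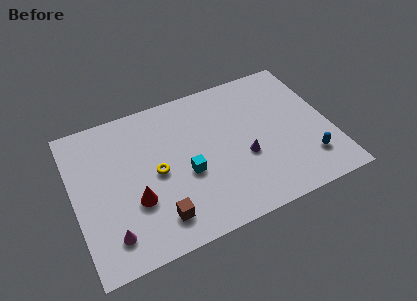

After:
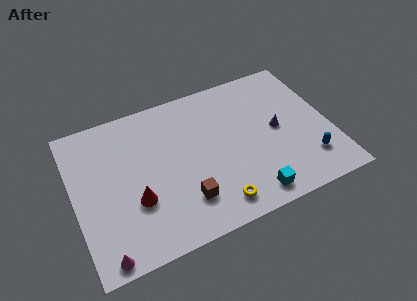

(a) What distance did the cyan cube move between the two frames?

4.2

The cyan cube moved from about (6.1, 3.9) to (9.3, 1.2), a distance of √(3.2² + 2.7²) ≈ 4.2.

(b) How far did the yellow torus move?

4.3

The yellow torus moved from about (4.5, 4.6) to (7.4, 1.4), a distance of √(2.9² + 3.2²) ≈ 4.3.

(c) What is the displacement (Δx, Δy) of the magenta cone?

(-0.5, -1.0)

The magenta cone was at about (1.7, 1.8) and moved to about (1.2, 0.8).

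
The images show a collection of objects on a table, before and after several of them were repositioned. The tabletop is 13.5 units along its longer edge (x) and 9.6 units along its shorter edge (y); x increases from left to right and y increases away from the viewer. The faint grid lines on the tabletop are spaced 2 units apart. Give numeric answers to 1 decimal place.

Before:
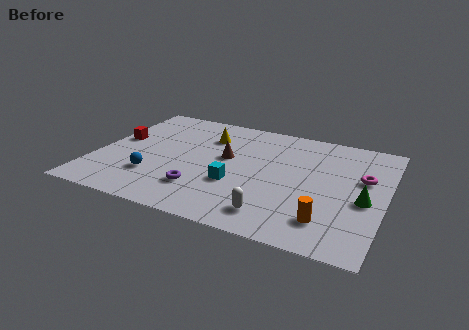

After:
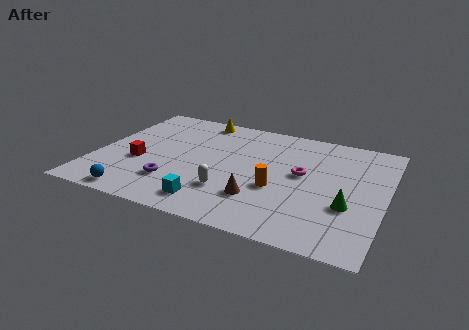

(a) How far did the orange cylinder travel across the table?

3.0

From (11.1, 2.0) to (8.6, 3.7), the orange cylinder covered √(2.5² + 1.7²) ≈ 3.0 units.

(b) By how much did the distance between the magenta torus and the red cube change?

-3.9

The distance was about 11.6 in the first image and 7.7 in the second, so they moved 3.9 units closer together.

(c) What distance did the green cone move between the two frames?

1.0

The green cone was near (12.6, 4.1) before and (11.9, 3.4) after, so it travelled √(0.7² + 0.7²) ≈ 1.0 units.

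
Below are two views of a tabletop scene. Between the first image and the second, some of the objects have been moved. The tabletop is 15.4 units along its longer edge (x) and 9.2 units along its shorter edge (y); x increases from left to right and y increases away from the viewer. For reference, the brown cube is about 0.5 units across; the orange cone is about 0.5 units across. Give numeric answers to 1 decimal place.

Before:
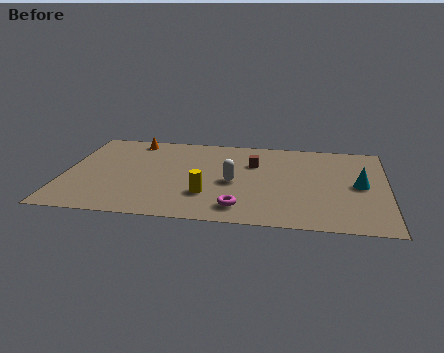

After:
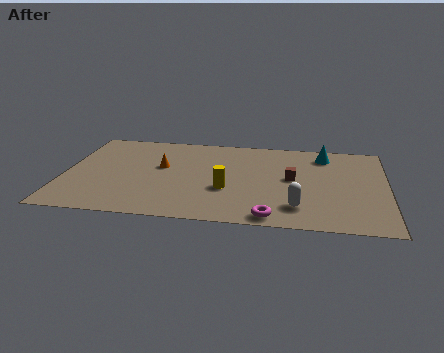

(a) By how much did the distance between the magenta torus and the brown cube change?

-0.6

They were about 4.7 units apart before and 4.1 after — 0.6 units closer together.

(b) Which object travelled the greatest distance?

the white capsule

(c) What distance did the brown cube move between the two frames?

2.4

From (9.0, 6.3) to (10.9, 4.9), the brown cube covered √(1.9² + 1.4²) ≈ 2.4 units.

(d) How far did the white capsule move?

3.8

From (8.1, 4.2) to (11.2, 2.0), the white capsule covered √(3.1² + 2.2²) ≈ 3.8 units.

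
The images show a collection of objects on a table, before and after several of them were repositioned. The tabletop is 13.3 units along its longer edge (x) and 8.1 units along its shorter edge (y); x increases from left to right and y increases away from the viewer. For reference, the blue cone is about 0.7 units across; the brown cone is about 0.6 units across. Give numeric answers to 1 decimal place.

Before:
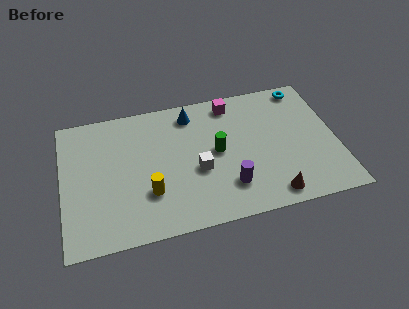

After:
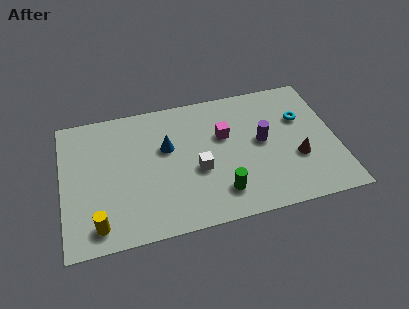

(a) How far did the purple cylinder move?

2.9

From (7.9, 2.0) to (9.7, 4.3), the purple cylinder covered √(1.8² + 2.3²) ≈ 2.9 units.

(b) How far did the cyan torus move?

1.9

The cyan torus moved from about (12.0, 7.2) to (11.7, 5.3), a distance of √(0.3² + 1.9²) ≈ 1.9.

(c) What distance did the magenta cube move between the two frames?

2.0

The magenta cube was near (8.4, 7.0) before and (7.9, 5.1) after, so it travelled √(0.5² + 1.9²) ≈ 2.0 units.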